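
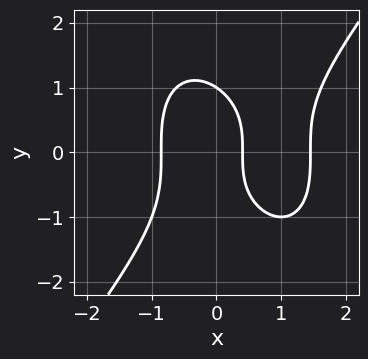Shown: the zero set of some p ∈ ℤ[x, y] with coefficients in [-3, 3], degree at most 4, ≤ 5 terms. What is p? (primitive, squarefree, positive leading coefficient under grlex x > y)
2*x^3 - y^3 - 2*x^2 - 2*x + 1

Degree: the shape is more complex than any degree-2 curve, so deg p = 3.
Observable constraints: one y-axis crossing is at y = 1.
Together with the visible shape, these determine p as stated.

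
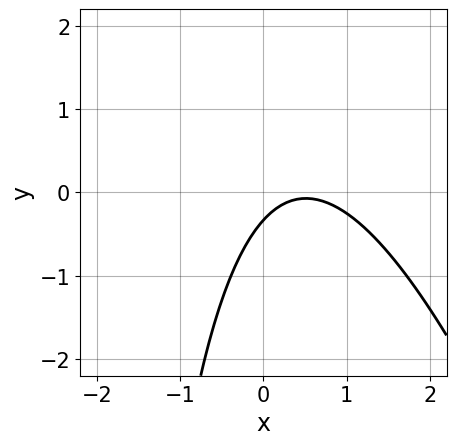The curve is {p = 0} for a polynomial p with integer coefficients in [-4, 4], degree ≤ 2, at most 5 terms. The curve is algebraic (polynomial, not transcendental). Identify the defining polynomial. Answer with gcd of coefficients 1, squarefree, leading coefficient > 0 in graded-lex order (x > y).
3*x^2 + x*y - 3*x + 3*y + 1

First, deg p = 2. A generic line meets the curve in up to 2 points.
Then, reading off the gridlines: the curve avoids every integer x-axis point in the box.
Finally, solving for integer coefficients yields p as stated.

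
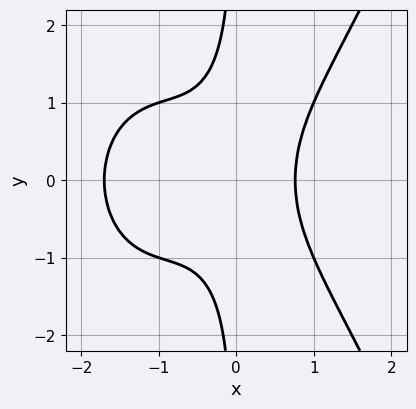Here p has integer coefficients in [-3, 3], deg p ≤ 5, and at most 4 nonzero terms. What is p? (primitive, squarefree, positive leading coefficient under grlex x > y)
2*x^4 + 3*x^3 - 3*x*y^2 - 2

(a) Degree: the shape is more complex than any degree-3 curve, so deg p = 4.
(b) Symmetries: the y ↦ −y reflection is a symmetry, so y appears only in even powers.
(c) Reading off the gridlines: the curve avoids every integer y-axis point in the box.
(d) Assembling these constraints gives the stated polynomial.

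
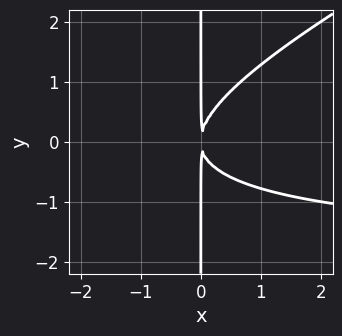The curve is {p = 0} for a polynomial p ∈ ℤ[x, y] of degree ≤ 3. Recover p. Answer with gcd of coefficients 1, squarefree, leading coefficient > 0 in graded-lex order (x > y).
x^2*y - 2*x*y^2 + 2*x^2

(a) deg p = 3. No degree-2 curve has this shape.
(b) Reading off the gridlines: the visible y-axis segment lies entirely on the curve.
(c) Fitting integer coefficients to these (and the overall shape) gives p.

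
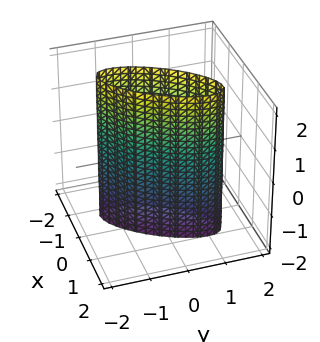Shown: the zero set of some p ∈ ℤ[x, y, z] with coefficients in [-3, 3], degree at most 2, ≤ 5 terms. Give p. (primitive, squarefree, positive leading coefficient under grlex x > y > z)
(a) deg p = 2. No degree-1 surface has this shape.
(b) Against the integer gridlines: the surface avoids every integer z-axis point in the box; among the integer gridlines, it crosses the y-axis at y ∈ {-1, 1}.
(c) Fitting integer coefficients to these (and the overall shape) gives p.

2*x^2 - 2*x*y + y^2 - 1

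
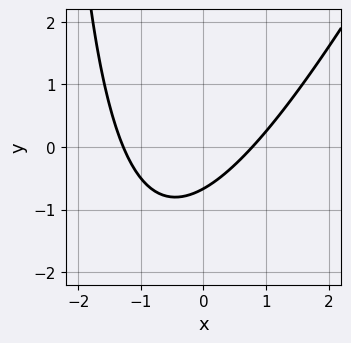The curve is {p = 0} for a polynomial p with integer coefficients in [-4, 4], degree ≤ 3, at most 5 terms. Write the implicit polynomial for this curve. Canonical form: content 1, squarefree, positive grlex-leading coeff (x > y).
The degree is 2 — a generic line meets the curve in up to 2 points.
Solving for integer coefficients yields p as stated.

2*x^2 - x*y + x - 3*y - 2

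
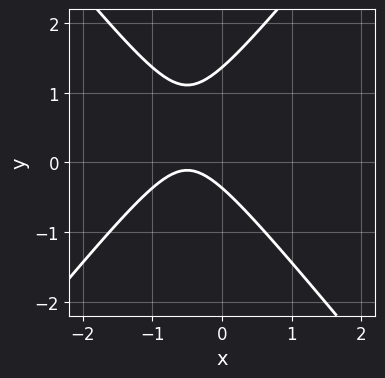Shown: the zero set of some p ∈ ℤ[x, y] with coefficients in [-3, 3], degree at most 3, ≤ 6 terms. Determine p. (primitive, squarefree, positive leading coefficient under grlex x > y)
(a) deg p = 2.
(b) Checking where it meets the axes: no x-intercept at any integer in the box.
(c) Assembling these constraints gives the stated polynomial.

3*x^2 - 2*y^2 + 3*x + 2*y + 1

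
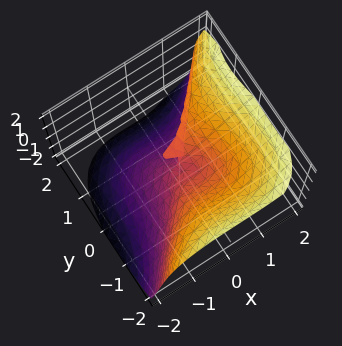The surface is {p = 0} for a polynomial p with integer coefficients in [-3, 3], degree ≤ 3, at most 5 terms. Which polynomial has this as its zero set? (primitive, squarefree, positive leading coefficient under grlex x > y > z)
3*x^3 - x^2*z - 2*y^3 - 2*z^3 + 2*y*z

(a) Degree: no degree-2 surface has this shape, so deg p = 3.
(b) Checking where it meets the axes: one y-axis crossing is at y = 0; one x-axis crossing is at x = 0; one z-axis crossing is at z = 0.
(c) Matching integer coefficients to the picture gives p.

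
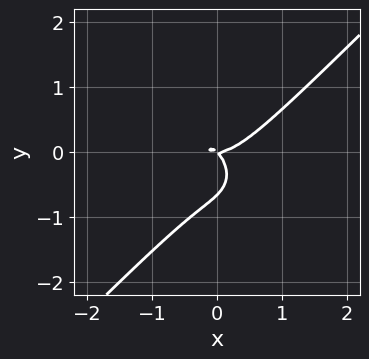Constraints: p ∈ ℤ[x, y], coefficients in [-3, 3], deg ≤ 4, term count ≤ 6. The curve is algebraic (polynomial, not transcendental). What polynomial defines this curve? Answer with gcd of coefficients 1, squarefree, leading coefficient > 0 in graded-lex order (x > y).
1. deg p = 3. The shape is more complex than any degree-2 curve.
2. From the axis intercepts and sections: it crosses the x-axis at the gridline x = 0; it crosses the y-axis at the gridline y = 0.
3. Together with the visible shape, these determine p as stated.

3*x^3 - 3*y^3 - 2*x*y - 2*y^2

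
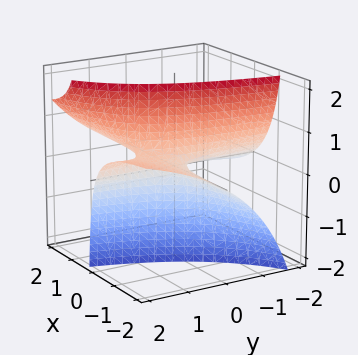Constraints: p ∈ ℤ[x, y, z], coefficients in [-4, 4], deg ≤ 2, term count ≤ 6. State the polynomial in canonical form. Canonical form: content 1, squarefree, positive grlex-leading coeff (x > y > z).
x*y - 2*x*z + y*z - z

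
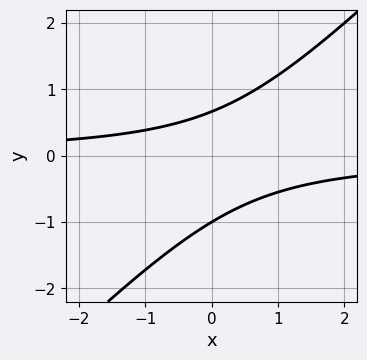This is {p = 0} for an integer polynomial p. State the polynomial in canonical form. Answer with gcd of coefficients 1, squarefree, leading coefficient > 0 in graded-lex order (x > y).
3*x*y - 3*y^2 - y + 2

(a) deg p = 2. No degree-1 curve has this shape.
(b) From the axis intercepts and sections: the curve avoids every integer x-axis point in the box; it meets the y-axis at y = -1 (among the integer gridlines).
(c) Putting this together gives p.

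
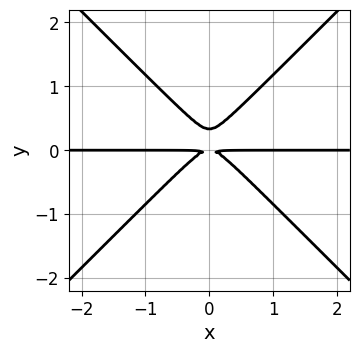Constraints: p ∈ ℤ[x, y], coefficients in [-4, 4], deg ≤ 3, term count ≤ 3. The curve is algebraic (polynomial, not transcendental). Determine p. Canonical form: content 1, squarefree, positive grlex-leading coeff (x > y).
(a) deg p = 3. The shape is more complex than any degree-2 curve.
(b) Symmetries: mirror symmetry x ↦ −x ⇒ only even powers of x.
(c) Checking where it meets the axes: every point of the x-axis in the box is on the curve.
(d) Solving for integer coefficients yields p as stated.

3*x^2*y - 3*y^3 + y^2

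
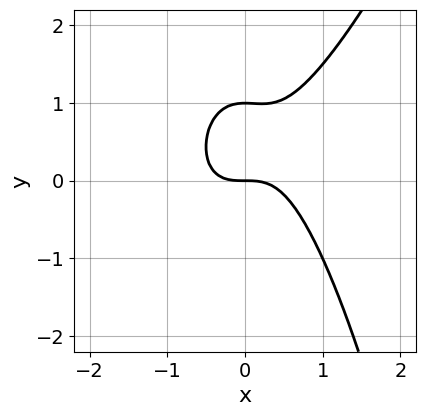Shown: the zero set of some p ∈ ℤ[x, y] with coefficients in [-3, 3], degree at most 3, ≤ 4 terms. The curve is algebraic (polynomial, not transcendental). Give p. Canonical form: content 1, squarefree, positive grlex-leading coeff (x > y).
(a) deg p = 3.
(b) From the visible intercepts: one x-axis crossing is at x = 0; the y-axis gridline crossings are at y ∈ {0, 1}.
(c) Matching integer coefficients to the picture gives p.

3*x^3 - x^2*y - 2*y^2 + 2*y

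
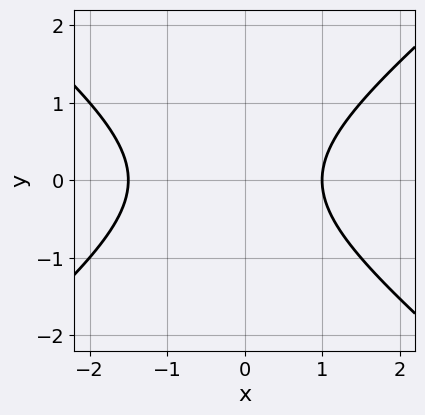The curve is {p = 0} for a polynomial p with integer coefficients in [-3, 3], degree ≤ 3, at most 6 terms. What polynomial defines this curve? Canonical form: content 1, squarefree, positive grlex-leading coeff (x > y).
(a) deg p = 2. A generic line meets the curve in up to 2 points.
(b) Symmetries: the y ↦ −y reflection is a symmetry, so y appears only in even powers.
(c) Reading off the gridlines: one x-axis crossing is at x = 1; the curve avoids every integer y-axis point in the box.
(d) The integer polynomial consistent with all of this is the stated p.

2*x^2 - 3*y^2 + x - 3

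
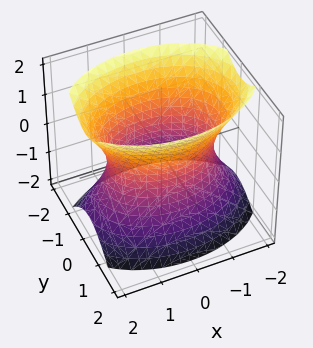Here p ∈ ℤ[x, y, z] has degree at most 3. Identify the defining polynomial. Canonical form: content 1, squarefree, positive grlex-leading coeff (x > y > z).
First, the degree is 2 — one connected sheet with a waist; a quadric.
Next, symmetries: it's symmetric under z → −z, forcing even powers of z; the x ↦ −x reflection is a symmetry, so x appears only in even powers; the y ↦ −y reflection is a symmetry, so y appears only in even powers.
Next, from the axis intercepts and sections: the y-axis gridline crossings are at y ∈ {-1, 1}; no z-intercept at any integer in the box.
Finally, fitting integer coefficients to these (and the overall shape) gives p.

x^2 + 2*y^2 - z^2 - 2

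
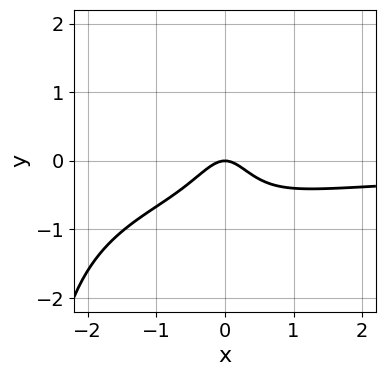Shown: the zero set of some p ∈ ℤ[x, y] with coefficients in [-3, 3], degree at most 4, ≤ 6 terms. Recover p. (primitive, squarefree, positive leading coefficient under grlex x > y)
x^3*y + 3*x^2*y + 2*x^2 + y

First, degree: a generic line meets the curve in up to 4 points, so deg p = 4.
Then, observable constraints: one x-axis crossing is at x = 0; it crosses the y-axis at the gridline y = 0.
Finally, the integer polynomial consistent with all of this is the stated p.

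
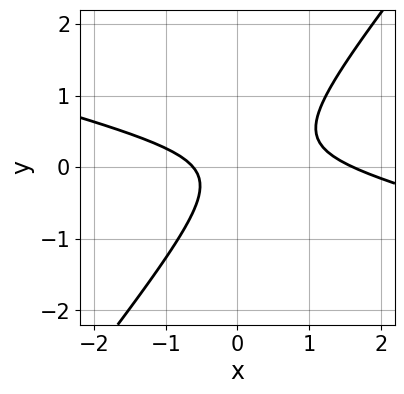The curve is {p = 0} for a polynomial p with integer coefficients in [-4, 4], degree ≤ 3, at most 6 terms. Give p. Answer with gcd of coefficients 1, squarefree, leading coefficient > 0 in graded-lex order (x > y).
1. Degree: no degree-1 curve has this shape, so deg p = 2.
2. From the visible intercepts: the curve avoids every integer y-axis point in the box.
3. Together with the visible shape, these determine p as stated.

x^2 + 3*x*y - 3*y^2 - x - 1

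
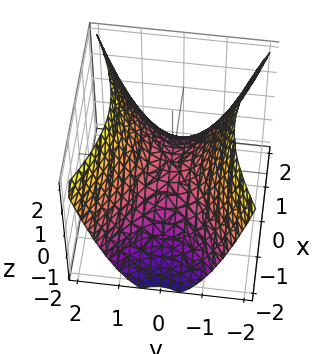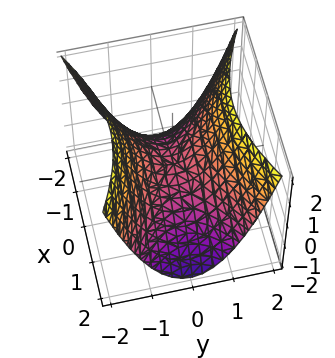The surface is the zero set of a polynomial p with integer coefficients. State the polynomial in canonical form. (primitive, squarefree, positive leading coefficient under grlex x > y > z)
Degree: a hyperbolic paraboloid; a quadric, so deg p = 2.
Symmetries: the y ↦ −y reflection is a symmetry, so y appears only in even powers; it's symmetric under x → −x, forcing even powers of x.
From the axis intercepts and sections: it meets the z-axis at z = 0 (among the integer gridlines); it crosses the x-axis at the gridline x = 0.
Fitting integer coefficients to these (and the overall shape) gives p.

x^2 - 2*y^2 + 2*z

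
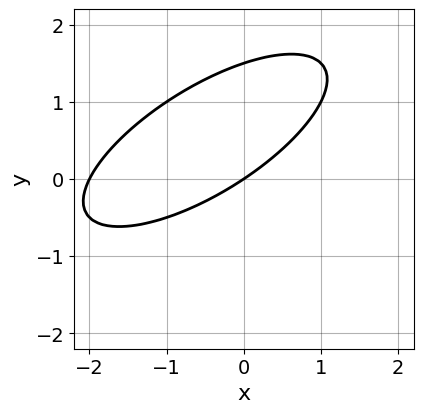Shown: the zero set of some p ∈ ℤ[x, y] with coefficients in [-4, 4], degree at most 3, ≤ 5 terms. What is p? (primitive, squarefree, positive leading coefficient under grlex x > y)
x^2 - 2*x*y + 2*y^2 + 2*x - 3*y

First, the degree is 2 — no degree-1 curve has this shape.
Next, from the visible intercepts: the x-axis gridline crossings are at x ∈ {-2, 0}; it meets the y-axis at y = 0 (among the integer gridlines).
Finally, putting this together gives p.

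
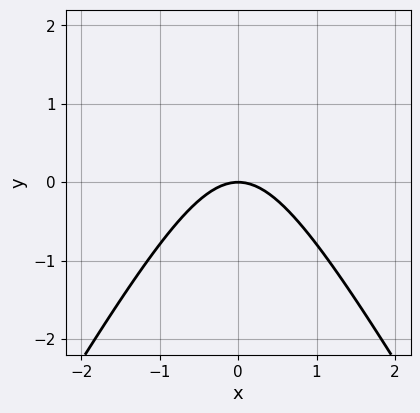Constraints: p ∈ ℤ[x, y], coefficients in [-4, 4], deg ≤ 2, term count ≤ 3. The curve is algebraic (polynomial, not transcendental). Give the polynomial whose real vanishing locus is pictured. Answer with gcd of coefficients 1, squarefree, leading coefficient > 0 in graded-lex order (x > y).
3*x^2 - y^2 + 3*y

(a) Degree: no degree-1 curve has this shape, so deg p = 2.
(b) Symmetries: the x ↦ −x reflection is a symmetry, so x appears only in even powers.
(c) From the axis intercepts and sections: one y-axis crossing is at y = 0; it crosses the x-axis at the gridline x = 0.
(d) These observations pin down the coefficients.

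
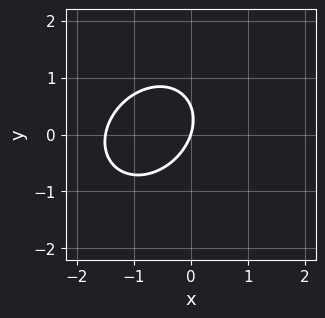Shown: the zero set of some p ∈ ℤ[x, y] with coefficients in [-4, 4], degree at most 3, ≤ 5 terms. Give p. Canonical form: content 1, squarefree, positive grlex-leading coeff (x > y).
2*x^2 - x*y + 2*y^2 + 3*x - y

(a) Degree: no degree-1 curve has this shape, so deg p = 2.
(b) From the axis intercepts and sections: one y-axis crossing is at y = 0; it crosses the x-axis at the gridline x = 0.
(c) These observations pin down the coefficients.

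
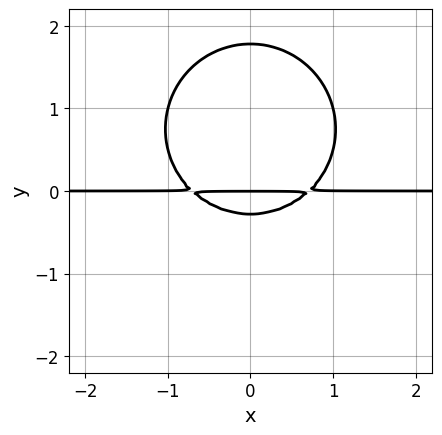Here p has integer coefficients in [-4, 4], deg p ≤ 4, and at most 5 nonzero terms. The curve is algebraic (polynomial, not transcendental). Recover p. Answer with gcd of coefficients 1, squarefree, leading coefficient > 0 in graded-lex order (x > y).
(a) deg p = 3.
(b) Symmetries: it's symmetric under x → −x, forcing even powers of x.
(c) Checking where it meets the axes: it meets the y-axis at y = 0 (among the integer gridlines); the visible x-axis segment lies entirely on the curve.
(d) Putting this together gives p.

2*x^2*y + 2*y^3 - 3*y^2 - y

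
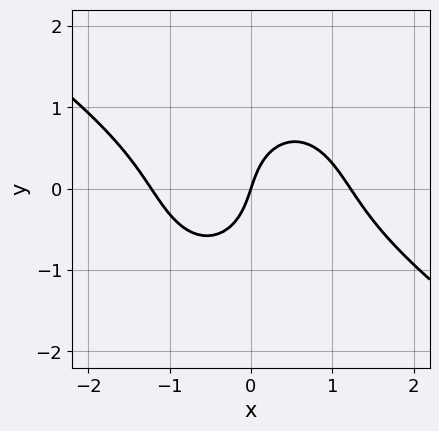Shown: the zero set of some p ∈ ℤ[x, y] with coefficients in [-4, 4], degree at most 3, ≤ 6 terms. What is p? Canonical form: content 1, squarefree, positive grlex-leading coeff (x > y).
2*x^3 + 2*x^2*y + 2*y^3 - 3*x + y

First, degree: the shape is more complex than any degree-2 curve, so deg p = 3.
Then, checking where it meets the axes: it meets the y-axis at y = 0 (among the integer gridlines); it crosses the x-axis at the gridline x = 0.
Finally, solving for integer coefficients yields p as stated.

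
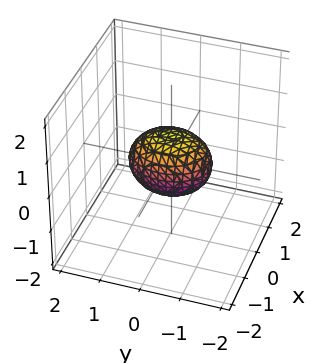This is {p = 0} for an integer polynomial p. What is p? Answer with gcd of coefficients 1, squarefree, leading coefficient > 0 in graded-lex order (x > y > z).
First, deg p = 2. A closed, bounded, convex surface; a quadric.
Then, symmetries: the x ↦ −x reflection is a symmetry, so x appears only in even powers; it's symmetric under y → −y, forcing even powers of y; mirror symmetry z ↦ −z ⇒ only even powers of z.
Next, reading off the gridlines: among the integer gridlines, it crosses the y-axis at y ∈ {-1, 1}.
Finally, matching integer coefficients to the picture gives p.

3*x^2 + 2*y^2 + 3*z^2 - 2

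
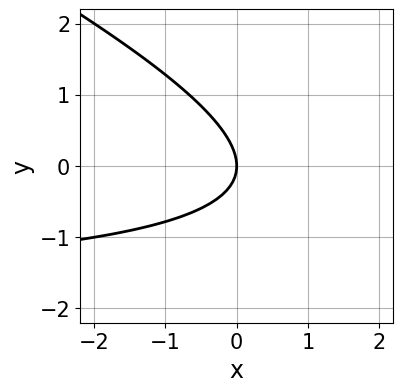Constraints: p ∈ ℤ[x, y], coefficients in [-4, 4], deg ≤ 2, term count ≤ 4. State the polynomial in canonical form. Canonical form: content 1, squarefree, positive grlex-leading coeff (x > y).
(a) The degree is 2 — no degree-1 curve has this shape.
(b) Against the integer gridlines: one x-axis crossing is at x = 0; it meets the y-axis at y = 0 (among the integer gridlines).
(c) The integer polynomial consistent with all of this is the stated p.

x*y + 2*y^2 + 2*x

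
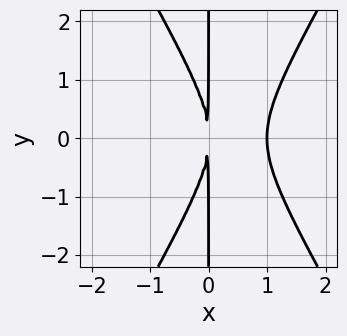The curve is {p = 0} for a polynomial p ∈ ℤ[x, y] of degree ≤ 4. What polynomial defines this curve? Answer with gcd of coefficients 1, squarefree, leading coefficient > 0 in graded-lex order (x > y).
3*x^3 - x*y^2 - 3*x^2

(a) deg p = 3. No degree-2 curve has this shape.
(b) Symmetries: it's symmetric under y → −y, forcing even powers of y.
(c) Reading off the gridlines: every point of the y-axis in the box is on the curve; one x-axis crossing is at x = 1.
(d) Assembling these constraints gives the stated polynomial.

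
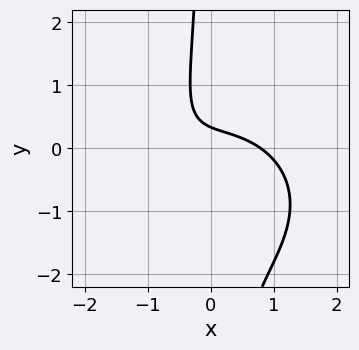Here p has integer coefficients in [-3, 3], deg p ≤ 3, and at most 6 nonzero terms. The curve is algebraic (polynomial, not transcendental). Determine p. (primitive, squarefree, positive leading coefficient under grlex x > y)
Degree: a generic line meets the curve in up to 3 points, so deg p = 3.
Solving for integer coefficients yields p as stated.

2*x^3 + 3*x*y^2 + 3*x*y + 3*y - 1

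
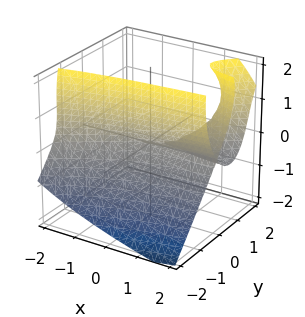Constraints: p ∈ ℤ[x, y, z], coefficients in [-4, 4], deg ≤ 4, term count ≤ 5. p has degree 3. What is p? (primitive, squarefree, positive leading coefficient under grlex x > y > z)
2*x*y^2 - 3*y^3 + 2*y^2*z + z^3 - 3*z^2

(a) Degree: the shape is more complex than any degree-2 surface, so deg p = 3.
(b) From the visible intercepts: one z-axis crossing is at z = 0; one y-axis crossing is at y = 0.
(c) Solving for integer coefficients yields p as stated. Check: (2, 0, 0) on the x-axis lies on the surface, and p(2, 0, 0) = 0. ✓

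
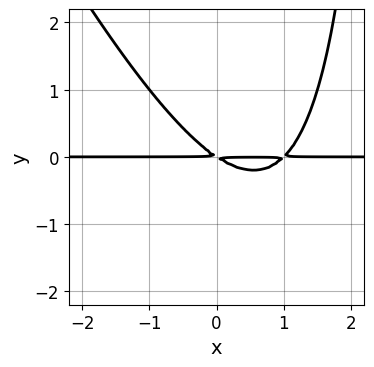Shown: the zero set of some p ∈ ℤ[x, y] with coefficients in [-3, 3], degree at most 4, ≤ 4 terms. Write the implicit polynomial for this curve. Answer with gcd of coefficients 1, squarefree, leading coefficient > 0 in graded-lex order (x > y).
2*x^2*y + x*y^2 - 2*x*y - 3*y^2

(a) Degree: the shape is more complex than any degree-2 curve, so deg p = 3.
(b) Checking where it meets the axes: every point of the x-axis in the box is on the curve.
(c) These observations pin down the coefficients.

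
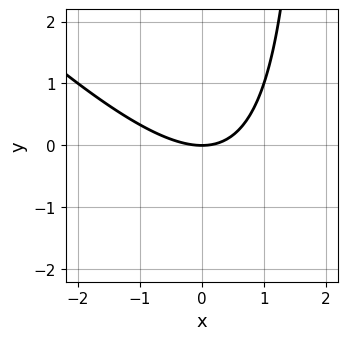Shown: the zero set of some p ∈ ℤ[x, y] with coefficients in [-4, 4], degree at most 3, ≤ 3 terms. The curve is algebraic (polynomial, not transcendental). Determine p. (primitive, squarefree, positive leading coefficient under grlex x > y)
x^2 + x*y - 2*y

First, the degree is 2 — no degree-1 curve has this shape.
Then, from the axis intercepts and sections: it crosses the y-axis at the gridline y = 0; it crosses the x-axis at the gridline x = 0.
Finally, putting this together gives p.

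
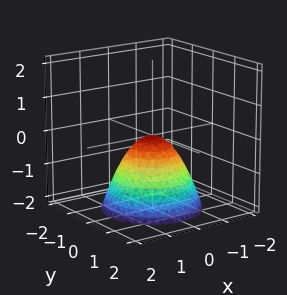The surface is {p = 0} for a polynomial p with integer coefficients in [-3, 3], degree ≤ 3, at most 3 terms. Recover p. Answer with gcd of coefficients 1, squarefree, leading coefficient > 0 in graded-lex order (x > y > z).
Degree: a single bowl opening along one axis; a quadric, so deg p = 2.
Symmetries: the surface is invariant under rotation about z: p = q(x² + y², z).
From the axis intercepts and sections: it crosses the z-axis at the gridline z = 0; a circular section at z = -1 has radius exactly 1; one x-axis crossing is at x = 0.
Fitting integer coefficients to these (and the overall shape) gives p.

x^2 + y^2 + z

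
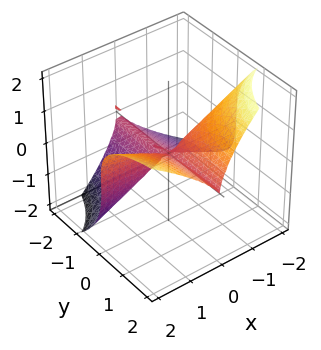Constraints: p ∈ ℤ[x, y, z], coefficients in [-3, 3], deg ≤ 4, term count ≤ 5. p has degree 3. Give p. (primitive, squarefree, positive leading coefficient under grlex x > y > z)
3*x^2*y - 2*x*y*z - 2*z^3

First, deg p = 3. A generic line meets the surface in up to 3 points.
Then, from the axis intercepts and sections: one z-axis crossing is at z = 0; the visible x-axis segment lies entirely on the surface; every point of the y-axis in the box is on the surface.
Finally, matching integer coefficients to the picture gives p.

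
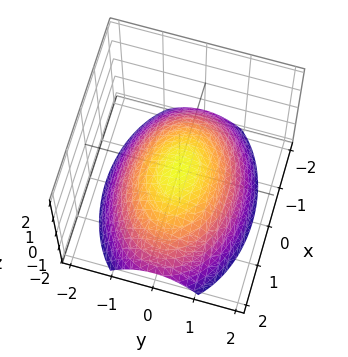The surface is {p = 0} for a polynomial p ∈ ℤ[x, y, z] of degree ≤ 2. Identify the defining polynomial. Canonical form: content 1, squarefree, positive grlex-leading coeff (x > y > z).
(a) The degree is 2 — a single bowl opening along one axis; a quadric.
(b) Symmetries: mirror symmetry y ↦ −y ⇒ only even powers of y; mirror symmetry x ↦ −x ⇒ only even powers of x.
(c) From the axis intercepts and sections: it crosses the z-axis at the gridline z = 0; one y-axis crossing is at y = 0; one x-axis crossing is at x = 0.
(d) Assembling these constraints gives the stated polynomial.

x^2 + 2*y^2 + 3*z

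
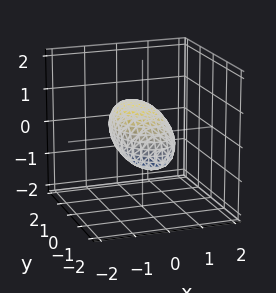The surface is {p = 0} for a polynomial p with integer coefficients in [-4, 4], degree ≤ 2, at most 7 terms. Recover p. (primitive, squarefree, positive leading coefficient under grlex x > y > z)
3*x^2 + x*y + 2*y^2 - 2*y*z + 3*z^2 - 2

The degree is 2 — the shape is more complex than any degree-1 surface.
From the visible intercepts: the y-axis gridline crossings are at y ∈ {-1, 1}.
These observations pin down the coefficients.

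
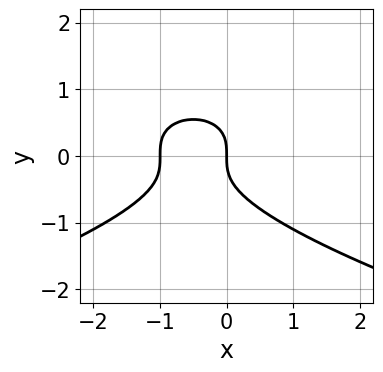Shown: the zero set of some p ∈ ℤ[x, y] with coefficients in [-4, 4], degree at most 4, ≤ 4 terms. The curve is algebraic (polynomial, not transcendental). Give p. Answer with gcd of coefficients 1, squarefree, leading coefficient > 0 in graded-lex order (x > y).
3*y^3 + 2*x^2 + 2*x

deg p = 3.
Checking where it meets the axes: it meets the y-axis at y = 0 (among the integer gridlines); the x-axis gridline crossings are at x ∈ {-1, 0}.
Solving for integer coefficients yields p as stated.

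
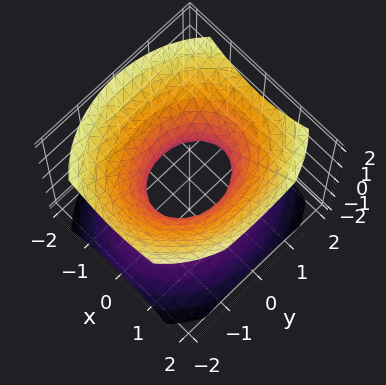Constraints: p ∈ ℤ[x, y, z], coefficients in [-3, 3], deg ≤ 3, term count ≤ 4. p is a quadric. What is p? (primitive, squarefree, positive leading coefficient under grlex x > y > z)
3*x^2 + 2*y^2 - 3*z^2 - 2

First, deg p = 2.
Next, symmetries: it's symmetric under z → −z, forcing even powers of z; mirror symmetry y ↦ −y ⇒ only even powers of y; mirror symmetry x ↦ −x ⇒ only even powers of x.
Then, from the axis intercepts and sections: among the integer gridlines, it crosses the y-axis at y ∈ {-1, 1}; the surface avoids every integer z-axis point in the box.
Finally, putting this together gives p.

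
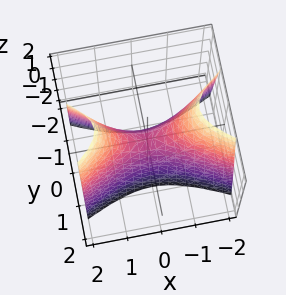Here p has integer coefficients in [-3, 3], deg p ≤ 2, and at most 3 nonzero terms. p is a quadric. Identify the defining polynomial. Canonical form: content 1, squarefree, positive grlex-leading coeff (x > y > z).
x^2 - 3*y^2 - z

1. The degree is 2 — a saddle surface; a quadric.
2. Symmetries: mirror symmetry x ↦ −x ⇒ only even powers of x; the y ↦ −y reflection is a symmetry, so y appears only in even powers.
3. From the visible intercepts: one z-axis crossing is at z = 0; one x-axis crossing is at x = 0.
4. Together with the visible shape, these determine p as stated.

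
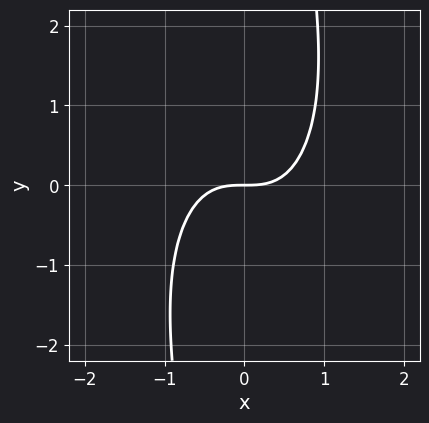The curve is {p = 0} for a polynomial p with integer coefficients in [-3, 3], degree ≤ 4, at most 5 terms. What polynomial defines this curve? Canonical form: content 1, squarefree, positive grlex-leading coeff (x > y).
3*x^3 + x*y^2 - 3*y

(a) The degree is 3 — a generic line meets the curve in up to 3 points.
(b) From the axis intercepts and sections: one y-axis crossing is at y = 0; one x-axis crossing is at x = 0.
(c) Assembling these constraints gives the stated polynomial.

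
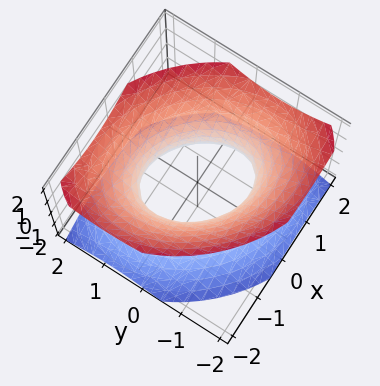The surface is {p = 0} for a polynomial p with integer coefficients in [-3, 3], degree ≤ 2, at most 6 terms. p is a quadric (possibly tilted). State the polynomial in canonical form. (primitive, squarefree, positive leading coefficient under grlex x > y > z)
1. The degree is 2 — no degree-1 surface has this shape.
2. From the visible intercepts: the x-axis gridline crossings are at x ∈ {-1, 1}; no z-intercept at any integer in the box.
3. The integer polynomial consistent with all of this is the stated p.

3*x^2 + 2*x*y + 3*y^2 - 3*z^2 - 3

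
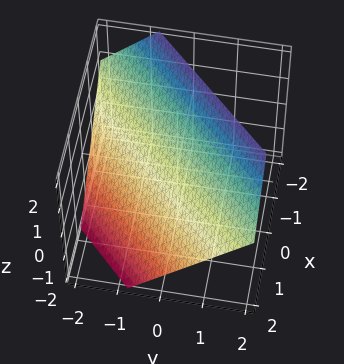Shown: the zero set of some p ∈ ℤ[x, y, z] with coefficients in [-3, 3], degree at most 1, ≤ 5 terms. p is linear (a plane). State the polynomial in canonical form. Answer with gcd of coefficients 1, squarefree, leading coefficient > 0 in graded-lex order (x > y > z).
Degree: every cross-section is a straight line — this is a plane, so deg p = 1.
Matching integer coefficients to the picture gives p.

3*x - 3*y + 3*z - 2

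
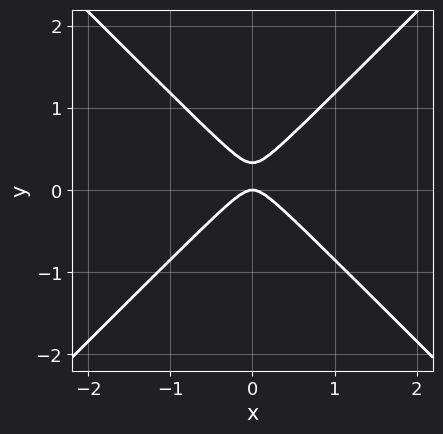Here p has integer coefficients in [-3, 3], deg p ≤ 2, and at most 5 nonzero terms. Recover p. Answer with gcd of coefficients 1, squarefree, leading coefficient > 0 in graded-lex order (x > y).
1. deg p = 2.
2. Symmetries: it's symmetric under x → −x, forcing even powers of x.
3. Reading off the gridlines: it meets the x-axis at x = 0 (among the integer gridlines); it meets the y-axis at y = 0 (among the integer gridlines).
4. Putting this together gives p.

3*x^2 - 3*y^2 + y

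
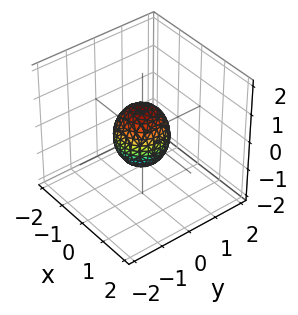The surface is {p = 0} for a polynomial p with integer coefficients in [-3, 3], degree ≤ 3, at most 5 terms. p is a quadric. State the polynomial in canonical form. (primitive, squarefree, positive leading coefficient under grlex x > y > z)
3*x^2 + 3*y^2 + 2*z^2 - 2

First, the degree is 2 — a closed, bounded, convex surface; a quadric.
Next, symmetries: the z ↦ −z reflection is a symmetry, so z appears only in even powers; the surface is invariant under rotation about z: p = q(x² + y², z).
Then, reading off the gridlines: a circular section at z = 0 has radius between 0 and 1; among the integer gridlines, it crosses the z-axis at z ∈ {-1, 1}.
Finally, solving for integer coefficients yields p as stated.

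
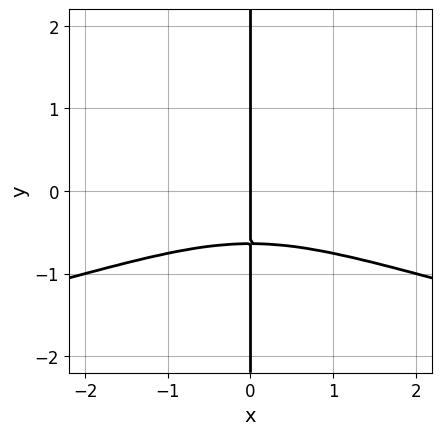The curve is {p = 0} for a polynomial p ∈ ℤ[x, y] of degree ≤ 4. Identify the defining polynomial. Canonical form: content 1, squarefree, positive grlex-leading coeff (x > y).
(a) deg p = 4. A generic line meets the curve in up to 4 points.
(b) Against the integer gridlines: every point of the y-axis in the box is on the curve; it crosses the x-axis at the gridline x = 0.
(c) Matching integer coefficients to the picture gives p.

3*x*y^3 + x^3 - 3*x*y^2 + 2*x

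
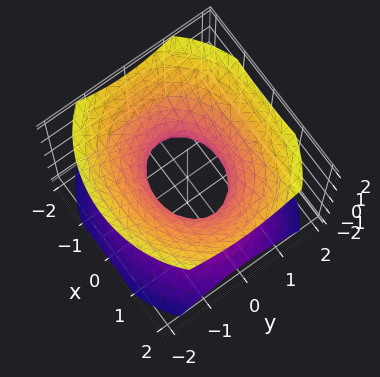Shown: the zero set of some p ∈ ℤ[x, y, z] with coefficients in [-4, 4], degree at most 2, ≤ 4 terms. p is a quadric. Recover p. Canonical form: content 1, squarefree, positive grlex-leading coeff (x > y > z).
(a) The degree is 2 — an hourglass — one-sheet hyperboloid; a quadric.
(b) Symmetries: it's symmetric under z → −z, forcing even powers of z; the y ↦ −y reflection is a symmetry, so y appears only in even powers; mirror symmetry x ↦ −x ⇒ only even powers of x.
(c) From the axis intercepts and sections: it misses every integer gridline on the z-axis; the x-axis gridline crossings are at x ∈ {-1, 1}.
(d) Matching integer coefficients to the picture gives p.

2*x^2 + 3*y^2 - 3*z^2 - 2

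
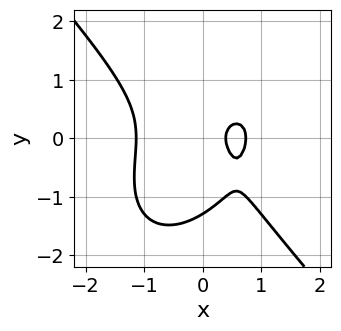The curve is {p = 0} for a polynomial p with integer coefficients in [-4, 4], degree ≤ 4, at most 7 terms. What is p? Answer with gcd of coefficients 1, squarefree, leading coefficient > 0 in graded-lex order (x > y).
3*x^3 + 2*y^3 + 2*y^2 - 3*x + 1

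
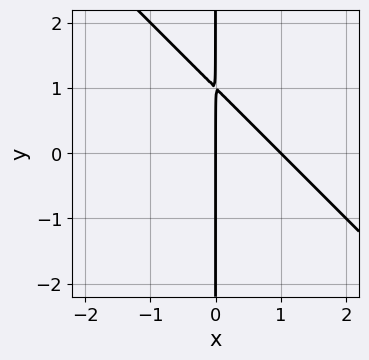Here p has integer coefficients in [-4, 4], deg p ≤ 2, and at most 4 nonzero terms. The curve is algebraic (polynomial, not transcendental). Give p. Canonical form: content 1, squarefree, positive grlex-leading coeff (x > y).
First, deg p = 2.
Next, observable constraints: the x-axis gridline crossings are at x ∈ {0, 1}; the visible y-axis segment lies entirely on the curve.
Finally, these observations pin down the coefficients.

x^2 + x*y - x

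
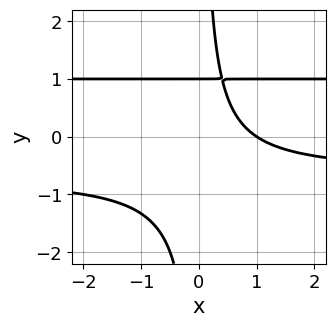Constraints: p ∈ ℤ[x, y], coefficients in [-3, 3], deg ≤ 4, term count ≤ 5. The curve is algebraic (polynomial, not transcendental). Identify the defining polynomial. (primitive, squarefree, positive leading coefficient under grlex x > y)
deg p = 3. The shape is more complex than any degree-2 curve.
Reading off the gridlines: it meets the y-axis at y = 1 (among the integer gridlines); one x-axis crossing is at x = 1.
Assembling these constraints gives the stated polynomial.

3*x*y^2 - x*y - 2*x - 2*y + 2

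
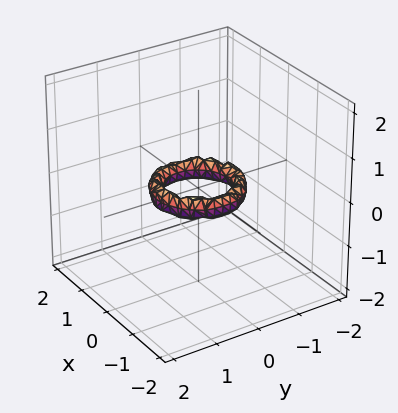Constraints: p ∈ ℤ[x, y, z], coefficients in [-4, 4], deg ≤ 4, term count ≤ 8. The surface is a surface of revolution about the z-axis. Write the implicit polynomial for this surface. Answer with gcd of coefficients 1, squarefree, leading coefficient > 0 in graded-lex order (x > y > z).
1. The degree is 4 — a generic line meets the surface in up to 4 points.
2. Symmetries: the z-axis is an axis of rotation, so x and y enter only as x² + y².
3. From the axis intercepts and sections: no z-intercept at any integer in the box; a circular section at z = 0 has radius between 0 and 1; the y-axis gridline crossings are at y ∈ {-1, 1}.
4. Fitting integer coefficients to these (and the overall shape) gives p. Check: (-1, 0, 0) on the x-axis lies on the surface, and p(-1, 0, 0) = 0. ✓

2*x^4 + 4*x^2*y^2 + 2*y^4 - 3*x^2 - 3*y^2 + 2*z^2 + 1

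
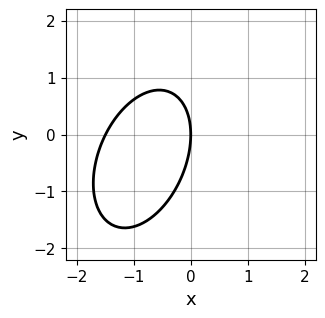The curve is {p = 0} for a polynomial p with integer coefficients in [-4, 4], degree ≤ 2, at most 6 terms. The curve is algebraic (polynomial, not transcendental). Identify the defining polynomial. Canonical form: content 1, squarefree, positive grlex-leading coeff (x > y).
2*x^2 - x*y + y^2 + 3*x

(a) Degree: no degree-1 curve has this shape, so deg p = 2.
(b) Against the integer gridlines: it crosses the x-axis at the gridline x = 0; it meets the y-axis at y = 0 (among the integer gridlines).
(c) Assembling these constraints gives the stated polynomial.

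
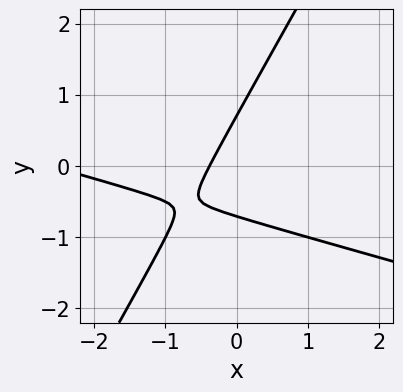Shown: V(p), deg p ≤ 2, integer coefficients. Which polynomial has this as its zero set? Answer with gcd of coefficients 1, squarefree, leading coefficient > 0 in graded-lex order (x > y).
(a) Degree: no degree-1 curve has this shape, so deg p = 2.
(b) Solving for integer coefficients yields p as stated.

x^2 + 3*x*y - 2*y^2 + 3*x + 1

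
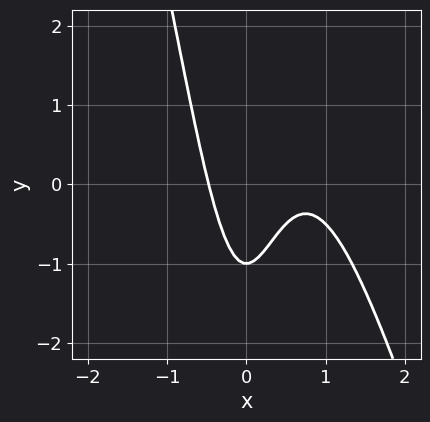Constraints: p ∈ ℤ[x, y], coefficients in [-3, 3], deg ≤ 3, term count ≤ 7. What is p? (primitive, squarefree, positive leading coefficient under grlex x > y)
(a) Degree: no degree-2 curve has this shape, so deg p = 3.
(b) Checking where it meets the axes: one y-axis crossing is at y = -1.
(c) These observations pin down the coefficients.

3*x^3 + x^2*y - 3*x^2 + y + 1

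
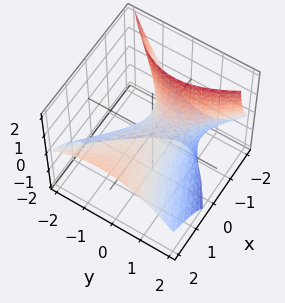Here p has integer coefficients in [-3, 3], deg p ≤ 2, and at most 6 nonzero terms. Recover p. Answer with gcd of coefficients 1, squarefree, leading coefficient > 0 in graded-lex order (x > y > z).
x^2 - x*y - 3*x*z - 2*y^2 - 3*z

1. deg p = 2.
2. Against the integer gridlines: it crosses the z-axis at the gridline z = 0; it crosses the x-axis at the gridline x = 0; one y-axis crossing is at y = 0.
3. Assembling these constraints gives the stated polynomial.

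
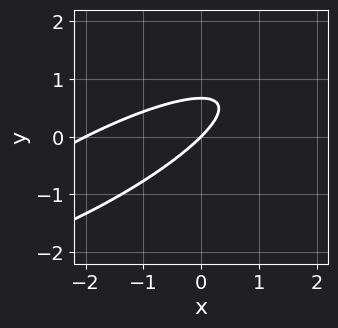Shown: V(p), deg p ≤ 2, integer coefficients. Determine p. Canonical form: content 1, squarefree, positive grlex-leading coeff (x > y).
x^2 - 3*x*y + 3*y^2 + 2*x - 2*y

First, deg p = 2. No degree-1 curve has this shape.
Next, from the visible intercepts: it meets the y-axis at y = 0 (among the integer gridlines); the x-axis gridline crossings are at x ∈ {-2, 0}.
Finally, matching integer coefficients to the picture gives p.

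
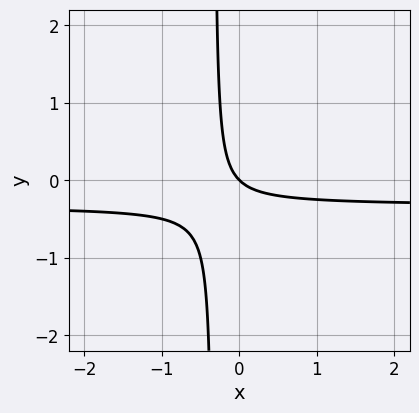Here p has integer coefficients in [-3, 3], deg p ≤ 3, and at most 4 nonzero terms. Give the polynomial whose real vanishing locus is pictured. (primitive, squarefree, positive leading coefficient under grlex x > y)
3*x*y + x + y

1. Degree: the shape is more complex than any degree-1 curve, so deg p = 2.
2. Against the integer gridlines: one x-axis crossing is at x = 0; it crosses the y-axis at the gridline y = 0.
3. Matching integer coefficients to the picture gives p.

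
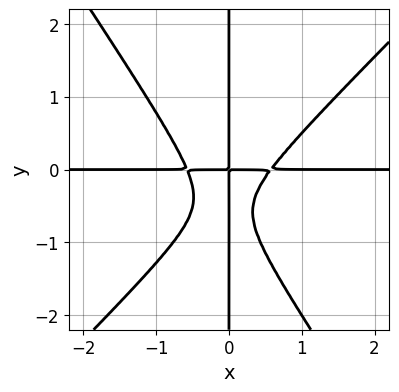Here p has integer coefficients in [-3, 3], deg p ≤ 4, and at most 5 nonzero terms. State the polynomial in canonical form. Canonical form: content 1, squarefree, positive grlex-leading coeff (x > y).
3*x^3*y - x^2*y^2 - 2*x*y^3 - 2*x*y^2 - x*y

deg p = 4. The shape is more complex than any degree-3 curve.
From the visible intercepts: every point of the y-axis in the box is on the curve; every point of the x-axis in the box is on the curve.
These observations pin down the coefficients.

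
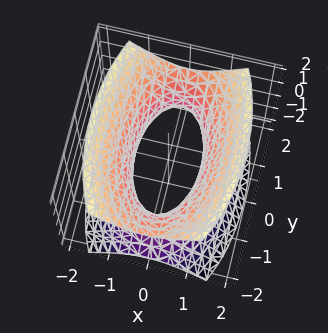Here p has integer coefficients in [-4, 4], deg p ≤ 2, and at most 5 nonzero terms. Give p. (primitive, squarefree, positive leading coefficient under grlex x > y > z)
Degree: an hourglass — one-sheet hyperboloid; a quadric, so deg p = 2.
Symmetries: it's symmetric under y → −y, forcing even powers of y; it's symmetric under x → −x, forcing even powers of x; the z ↦ −z reflection is a symmetry, so z appears only in even powers.
Reading off the gridlines: the surface avoids every integer z-axis point in the box.
Matching integer coefficients to the picture gives p.

3*x^2 + y^2 - 2*z^2 - 2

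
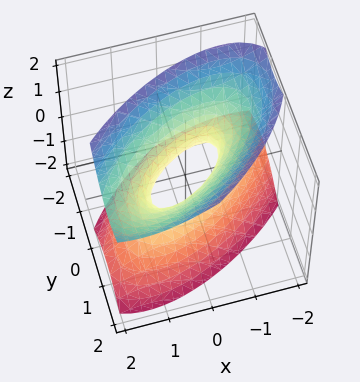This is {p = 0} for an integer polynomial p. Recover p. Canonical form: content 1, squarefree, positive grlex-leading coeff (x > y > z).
1. The degree is 2 — a generic line meets the surface in up to 2 points.
2. Against the integer gridlines: it misses every integer gridline on the z-axis.
3. Assembling these constraints gives the stated polynomial.

2*x^2 - 3*x*y + 3*y^2 - y*z - 2*z^2 - 1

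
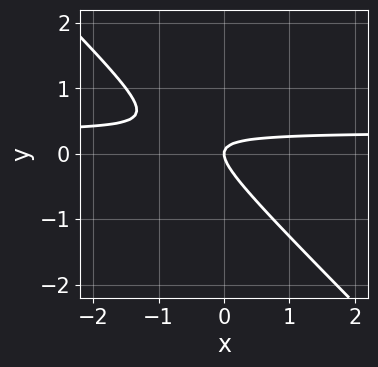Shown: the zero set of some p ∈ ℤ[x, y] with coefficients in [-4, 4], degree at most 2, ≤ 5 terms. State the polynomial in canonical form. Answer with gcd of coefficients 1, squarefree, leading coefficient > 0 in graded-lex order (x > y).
3*x*y + 3*y^2 - x

Degree: the shape is more complex than any degree-1 curve, so deg p = 2.
From the visible intercepts: one y-axis crossing is at y = 0; one x-axis crossing is at x = 0.
The integer polynomial consistent with all of this is the stated p.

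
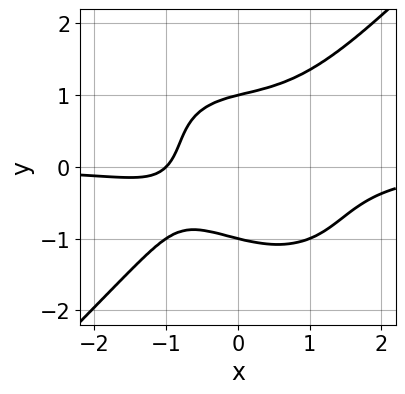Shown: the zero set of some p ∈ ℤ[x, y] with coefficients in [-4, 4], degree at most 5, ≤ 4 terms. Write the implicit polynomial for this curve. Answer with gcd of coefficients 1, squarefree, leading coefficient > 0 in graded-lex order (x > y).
Degree: a generic line meets the curve in up to 4 points, so deg p = 4.
Observable constraints: one x-axis crossing is at x = -1; among the integer gridlines, it crosses the y-axis at y ∈ {-1, 1}.
These observations pin down the coefficients.

x^3*y - y^4 + x + 1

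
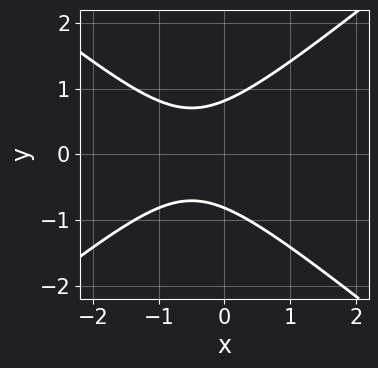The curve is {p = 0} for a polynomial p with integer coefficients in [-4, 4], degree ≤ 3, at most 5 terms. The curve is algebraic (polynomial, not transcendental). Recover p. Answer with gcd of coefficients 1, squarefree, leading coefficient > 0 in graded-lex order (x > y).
2*x^2 - 3*y^2 + 2*x + 2

(a) Degree: a generic line meets the curve in up to 2 points, so deg p = 2.
(b) Symmetries: it's symmetric under y → −y, forcing even powers of y.
(c) From the axis intercepts and sections: the curve avoids every integer x-axis point in the box.
(d) Solving for integer coefficients yields p as stated.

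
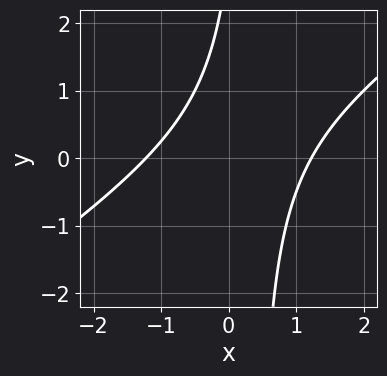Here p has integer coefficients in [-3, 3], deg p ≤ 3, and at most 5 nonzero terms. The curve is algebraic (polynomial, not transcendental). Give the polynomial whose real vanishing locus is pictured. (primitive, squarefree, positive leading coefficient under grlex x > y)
2*x^2 - 3*x*y + y - 3

The degree is 2 — the shape is more complex than any degree-1 curve.
From the axis intercepts and sections: the curve avoids every integer y-axis point in the box.
Putting this together gives p.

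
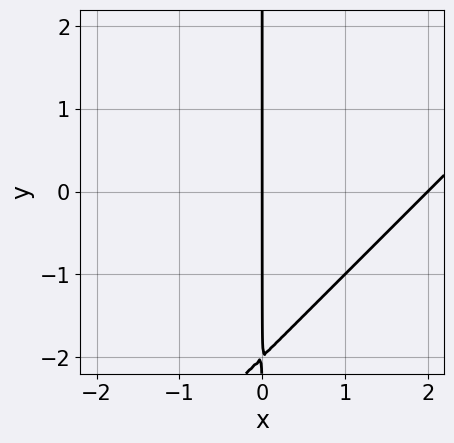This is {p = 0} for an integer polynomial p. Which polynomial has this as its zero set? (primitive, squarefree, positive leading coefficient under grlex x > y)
deg p = 2. The shape is more complex than any degree-1 curve.
From the visible intercepts: among the integer gridlines, it crosses the x-axis at x ∈ {0, 2}; every point of the y-axis in the box is on the curve.
Putting this together gives p.

x^2 - x*y - 2*x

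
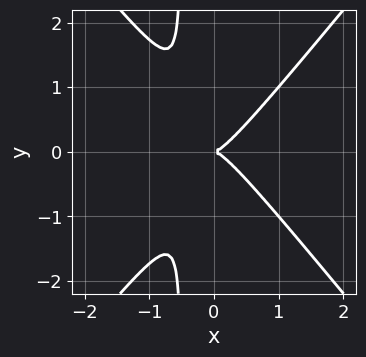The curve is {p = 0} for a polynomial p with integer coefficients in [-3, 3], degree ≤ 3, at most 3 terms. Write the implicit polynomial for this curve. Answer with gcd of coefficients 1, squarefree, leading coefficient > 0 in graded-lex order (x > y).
3*x^3 - 2*x*y^2 - y^2

First, degree: no degree-2 curve has this shape, so deg p = 3.
Next, symmetries: the y ↦ −y reflection is a symmetry, so y appears only in even powers.
Then, from the visible intercepts: it crosses the x-axis at the gridline x = 0; it crosses the y-axis at the gridline y = 0.
Finally, putting this together gives p.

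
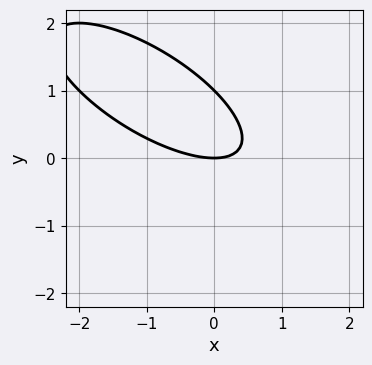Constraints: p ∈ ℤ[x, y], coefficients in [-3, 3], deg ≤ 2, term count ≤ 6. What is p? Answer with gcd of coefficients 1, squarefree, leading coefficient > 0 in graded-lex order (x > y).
Degree: no degree-1 curve has this shape, so deg p = 2.
Checking where it meets the axes: one x-axis crossing is at x = 0; the y-axis gridline crossings are at y ∈ {0, 1}.
Assembling these constraints gives the stated polynomial.

x^2 + 2*x*y + 2*y^2 - 2*y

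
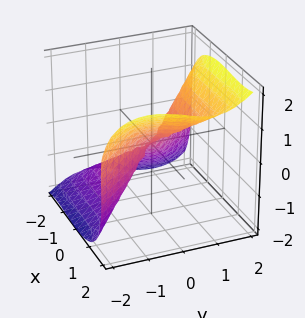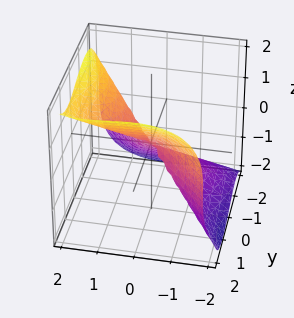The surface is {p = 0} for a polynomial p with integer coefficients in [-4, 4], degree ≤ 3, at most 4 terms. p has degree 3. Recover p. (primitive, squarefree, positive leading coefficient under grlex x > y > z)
1. deg p = 3. The shape is more complex than any degree-2 surface.
2. Against the integer gridlines: it meets the y-axis at y = 0 (among the integer gridlines); it meets the z-axis at z = 0 (among the integer gridlines); one x-axis crossing is at x = 0.
3. Matching integer coefficients to the picture gives p.

2*x^3 - 2*x^2*y + 3*y^3 - 3*z^3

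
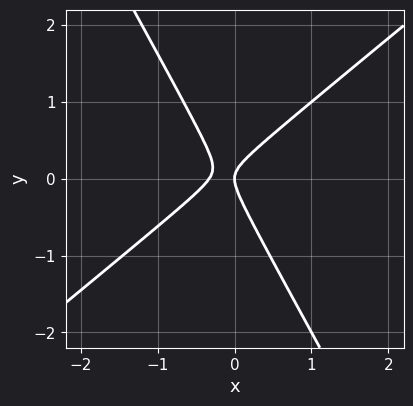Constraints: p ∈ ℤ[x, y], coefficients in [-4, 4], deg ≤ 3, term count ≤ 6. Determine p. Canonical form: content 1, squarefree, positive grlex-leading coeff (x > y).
3*x^2 - 2*x*y - 2*y^2 + x

First, the degree is 2 — a generic line meets the curve in up to 2 points.
Then, against the integer gridlines: it crosses the y-axis at the gridline y = 0; one x-axis crossing is at x = 0.
Finally, putting this together gives p.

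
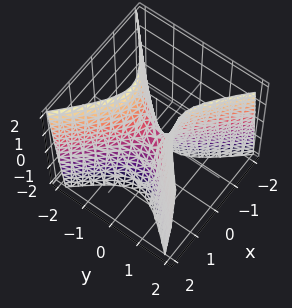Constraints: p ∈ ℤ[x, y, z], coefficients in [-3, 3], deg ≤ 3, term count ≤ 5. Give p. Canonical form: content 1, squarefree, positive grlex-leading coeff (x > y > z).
3*x^2 - 3*y^2 + z

First, degree: a hyperbolic paraboloid; a quadric, so deg p = 2.
Next, symmetries: it's symmetric under y → −y, forcing even powers of y; the x ↦ −x reflection is a symmetry, so x appears only in even powers.
Then, from the axis intercepts and sections: one z-axis crossing is at z = 0; one y-axis crossing is at y = 0; it meets the x-axis at x = 0 (among the integer gridlines).
Finally, matching integer coefficients to the picture gives p.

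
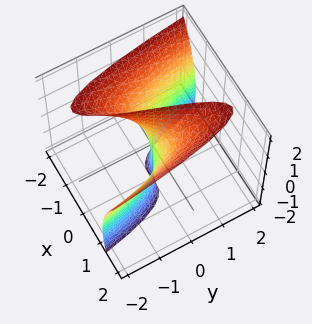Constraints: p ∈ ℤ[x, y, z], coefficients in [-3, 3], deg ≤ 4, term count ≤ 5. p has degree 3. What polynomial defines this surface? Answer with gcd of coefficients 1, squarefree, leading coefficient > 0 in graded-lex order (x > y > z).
The degree is 3 — no degree-2 surface has this shape.
From the visible intercepts: it crosses the x-axis at the gridline x = 0; the visible z-axis segment lies entirely on the surface.
Matching integer coefficients to the picture gives p.

3*x^3 - x*z^2 - 2*x*z + 3*y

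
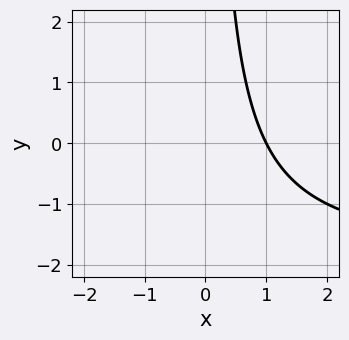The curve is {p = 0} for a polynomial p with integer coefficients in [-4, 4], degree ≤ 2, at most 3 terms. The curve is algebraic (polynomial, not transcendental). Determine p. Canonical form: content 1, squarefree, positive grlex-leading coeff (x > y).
(a) Degree: no degree-1 curve has this shape, so deg p = 2.
(b) From the visible intercepts: one x-axis crossing is at x = 1; it misses every integer gridline on the y-axis.
(c) The integer polynomial consistent with all of this is the stated p.

x*y + 2*x - 2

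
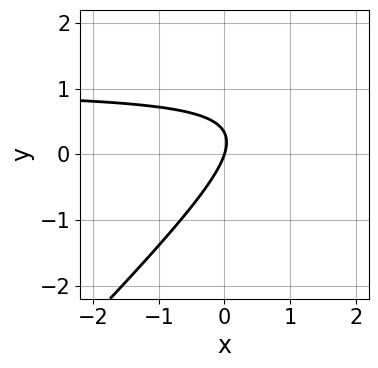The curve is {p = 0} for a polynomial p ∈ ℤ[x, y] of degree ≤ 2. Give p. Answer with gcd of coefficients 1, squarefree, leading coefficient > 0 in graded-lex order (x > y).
1. The degree is 2 — no degree-1 curve has this shape.
2. Reading off the gridlines: it meets the x-axis at x = 0 (among the integer gridlines); one y-axis crossing is at y = 0.
3. Matching integer coefficients to the picture gives p.

3*x*y - 3*y^2 - 3*x + y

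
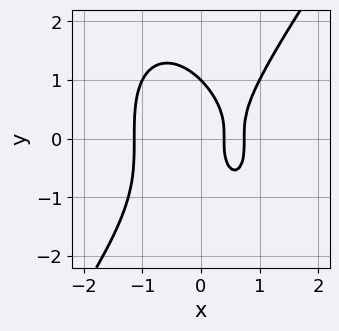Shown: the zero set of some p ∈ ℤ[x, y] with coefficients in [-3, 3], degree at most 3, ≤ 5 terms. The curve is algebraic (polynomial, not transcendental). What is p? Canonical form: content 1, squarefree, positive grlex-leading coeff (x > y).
(a) The degree is 3 — the shape is more complex than any degree-2 curve.
(b) Against the integer gridlines: it meets the y-axis at y = 1 (among the integer gridlines).
(c) These observations pin down the coefficients.

3*x^3 - y^3 - 3*x + 1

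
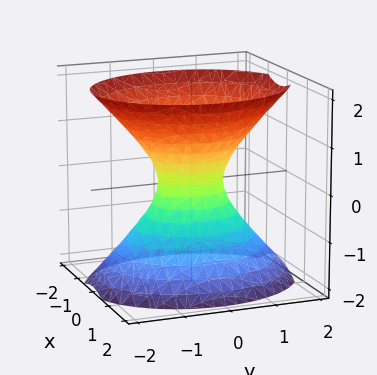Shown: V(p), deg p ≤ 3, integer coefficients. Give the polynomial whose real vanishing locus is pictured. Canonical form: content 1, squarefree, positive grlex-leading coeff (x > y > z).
First, deg p = 2.
Next, symmetries: the z ↦ −z reflection is a symmetry, so z appears only in even powers; mirror symmetry x ↦ −x ⇒ only even powers of x; the y ↦ −y reflection is a symmetry, so y appears only in even powers.
Then, reading off the gridlines: it misses every integer gridline on the z-axis.
Finally, assembling these constraints gives the stated polynomial.

3*x^2 + 2*y^2 - 2*z^2 - 1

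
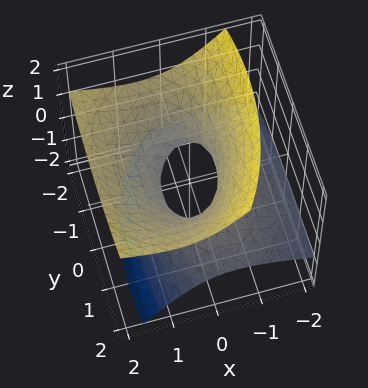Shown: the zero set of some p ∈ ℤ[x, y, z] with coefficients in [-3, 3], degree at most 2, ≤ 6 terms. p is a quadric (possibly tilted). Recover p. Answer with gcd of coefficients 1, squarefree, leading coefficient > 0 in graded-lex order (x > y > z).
2*x^2 - 3*x*z + y^2 + y*z - 3*z^2 - 1

The degree is 2 — no degree-1 surface has this shape.
Reading off the gridlines: the y-axis gridline crossings are at y ∈ {-1, 1}; no z-intercept at any integer in the box.
Putting this together gives p.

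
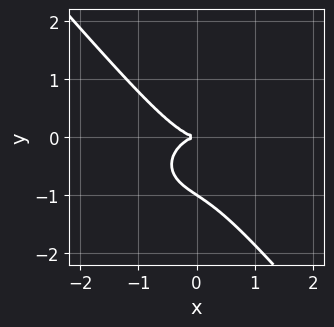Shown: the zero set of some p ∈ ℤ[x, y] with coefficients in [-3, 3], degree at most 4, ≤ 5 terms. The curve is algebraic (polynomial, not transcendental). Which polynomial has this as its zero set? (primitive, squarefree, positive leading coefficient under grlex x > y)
(a) Degree: a generic line meets the curve in up to 3 points, so deg p = 3.
(b) From the axis intercepts and sections: it meets the x-axis at x = 0 (among the integer gridlines); among the integer gridlines, it crosses the y-axis at y ∈ {-1, 0}.
(c) Putting this together gives p.

2*x^3 + 2*x*y^2 + 3*y^3 + 3*y^2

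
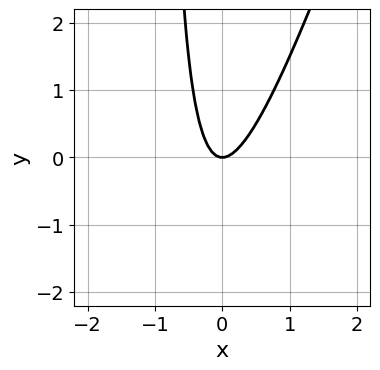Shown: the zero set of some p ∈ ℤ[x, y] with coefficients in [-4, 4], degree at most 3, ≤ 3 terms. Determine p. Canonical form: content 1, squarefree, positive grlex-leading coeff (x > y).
(a) The degree is 2 — no degree-1 curve has this shape.
(b) Against the integer gridlines: it meets the x-axis at x = 0 (among the integer gridlines); it meets the y-axis at y = 0 (among the integer gridlines).
(c) Fitting integer coefficients to these (and the overall shape) gives p.

3*x^2 - x*y - y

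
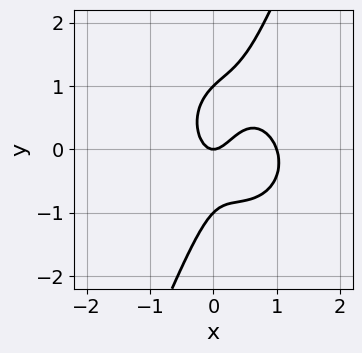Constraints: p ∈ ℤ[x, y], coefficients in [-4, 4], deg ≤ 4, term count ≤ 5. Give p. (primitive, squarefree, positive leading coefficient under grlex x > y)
(a) Degree: a generic line meets the curve in up to 3 points, so deg p = 3.
(b) Reading off the gridlines: the y-axis gridline crossings are at y ∈ {-1, 0, 1}; among the integer gridlines, it crosses the x-axis at x ∈ {0, 1}.
(c) The integer polynomial consistent with all of this is the stated p.

3*x^3 + 2*x*y^2 - y^3 - 3*x^2 + y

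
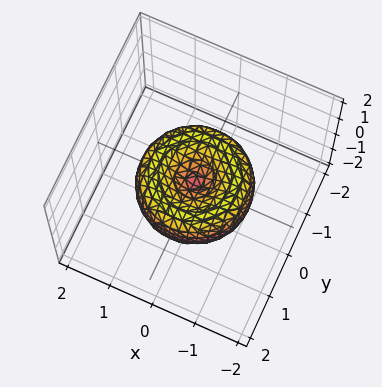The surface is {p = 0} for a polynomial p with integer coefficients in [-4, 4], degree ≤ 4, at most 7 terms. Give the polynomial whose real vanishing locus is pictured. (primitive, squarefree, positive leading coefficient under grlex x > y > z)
(a) The degree is 4 — a generic line meets the surface in up to 4 points.
(b) By symmetry, every cross-section ⟂ z is a circle, so x, y appear only via x² + y².
(c) Against the integer gridlines: it crosses the y-axis at the gridline y = 0; one x-axis crossing is at x = 0; it meets the z-axis at z = 0 (among the integer gridlines).
(d) Fitting integer coefficients to these (and the overall shape) gives p.

2*x^4 + 4*x^2*y^2 + 2*y^4 - 3*x^2 - 3*y^2 + 3*z^2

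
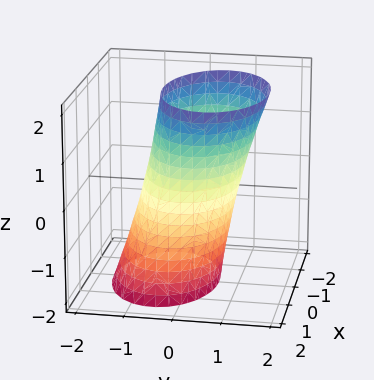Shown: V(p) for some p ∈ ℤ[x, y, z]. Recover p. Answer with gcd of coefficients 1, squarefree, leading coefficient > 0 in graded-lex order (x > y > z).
x^2 + 2*y^2 - y*z - 2

(a) The degree is 2 — the shape is more complex than any degree-1 surface.
(b) Reading off the gridlines: among the integer gridlines, it crosses the y-axis at y ∈ {-1, 1}; it misses every integer gridline on the z-axis.
(c) These observations pin down the coefficients.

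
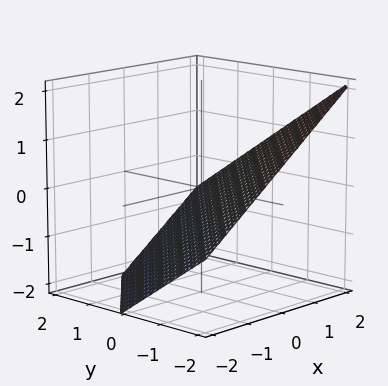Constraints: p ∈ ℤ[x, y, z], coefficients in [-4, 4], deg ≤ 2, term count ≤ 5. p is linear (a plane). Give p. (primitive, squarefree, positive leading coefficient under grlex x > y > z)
2*x - 2*y - 3*z - 2

First, the degree is 1 — every cross-section is a straight line — this is a plane.
Then, against the integer gridlines: it crosses the x-axis at the gridline x = 1; it crosses the y-axis at the gridline y = -1.
Finally, the integer polynomial consistent with all of this is the stated p.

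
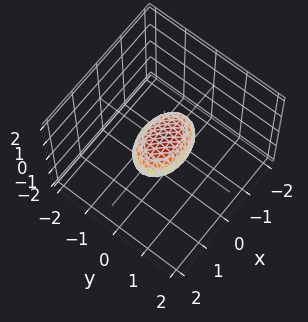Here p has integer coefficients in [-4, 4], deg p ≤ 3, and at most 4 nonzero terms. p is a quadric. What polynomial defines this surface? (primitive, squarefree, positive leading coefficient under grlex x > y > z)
x^2 + 2*y^2 + 3*z^2 - 1

(a) Degree: a closed, bounded, convex surface; a quadric, so deg p = 2.
(b) Symmetries: mirror symmetry z ↦ −z ⇒ only even powers of z; the y ↦ −y reflection is a symmetry, so y appears only in even powers; the x ↦ −x reflection is a symmetry, so x appears only in even powers.
(c) Checking where it meets the axes: the x-axis gridline crossings are at x ∈ {-1, 1}.
(d) Fitting integer coefficients to these (and the overall shape) gives p.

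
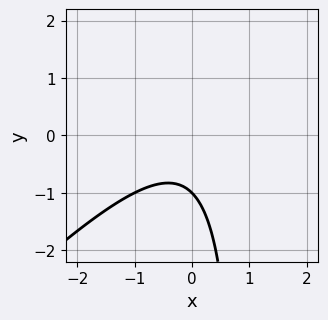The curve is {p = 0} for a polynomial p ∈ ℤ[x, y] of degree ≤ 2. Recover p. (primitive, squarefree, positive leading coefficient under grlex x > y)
x^2 - x*y + y + 1

The degree is 2 — a generic line meets the curve in up to 2 points.
Checking where it meets the axes: it crosses the y-axis at the gridline y = -1; the curve avoids every integer x-axis point in the box.
These observations pin down the coefficients.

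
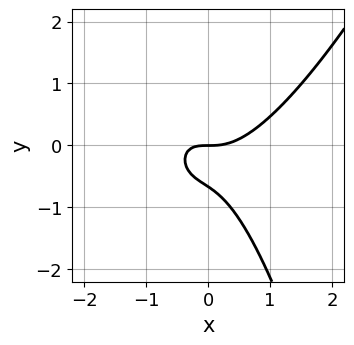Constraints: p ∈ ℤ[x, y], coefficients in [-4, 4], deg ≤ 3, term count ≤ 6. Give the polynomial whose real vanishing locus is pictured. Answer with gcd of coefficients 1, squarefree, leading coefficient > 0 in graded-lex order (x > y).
First, degree: a generic line meets the curve in up to 3 points, so deg p = 3.
Then, against the integer gridlines: it crosses the y-axis at the gridline y = 0; one x-axis crossing is at x = 0.
Finally, matching integer coefficients to the picture gives p.

3*x^3 - x^2*y - 2*x*y - 3*y^2 - 2*y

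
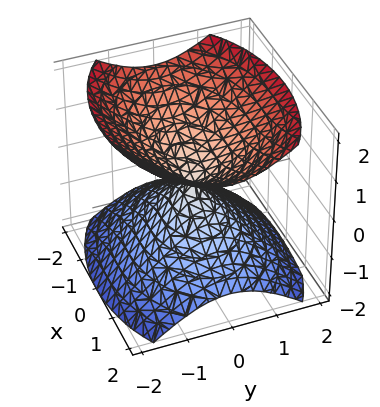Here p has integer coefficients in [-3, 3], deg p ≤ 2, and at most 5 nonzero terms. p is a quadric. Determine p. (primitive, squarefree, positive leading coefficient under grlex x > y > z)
x^2 + 2*y^2 - 2*z^2

There are 2 components. They look like related sheets of one shape, so recover p as a whole.
deg p = 2. A double cone through the origin; a quadric.
Symmetries: it's symmetric under x → −x, forcing even powers of x; it's symmetric under y → −y, forcing even powers of y; the z ↦ −z reflection is a symmetry, so z appears only in even powers.
Checking where it meets the axes: it crosses the y-axis at the gridline y = 0; it crosses the x-axis at the gridline x = 0.
Together with the visible shape, these determine p as stated.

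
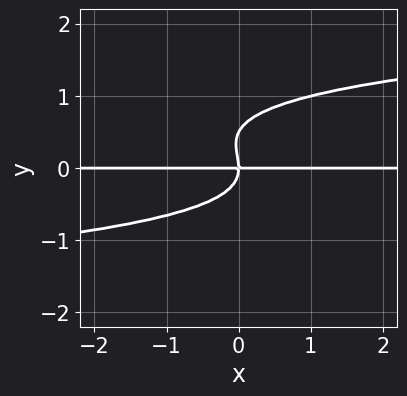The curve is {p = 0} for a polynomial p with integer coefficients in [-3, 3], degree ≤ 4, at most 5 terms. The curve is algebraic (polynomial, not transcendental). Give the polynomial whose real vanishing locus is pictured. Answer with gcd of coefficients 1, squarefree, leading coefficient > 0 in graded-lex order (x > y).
1. The degree is 4 — no degree-3 curve has this shape.
2. From the axis intercepts and sections: it crosses the y-axis at the gridline y = 0; the visible x-axis segment lies entirely on the curve.
3. Together with the visible shape, these determine p as stated.

2*y^4 - y^3 - x*y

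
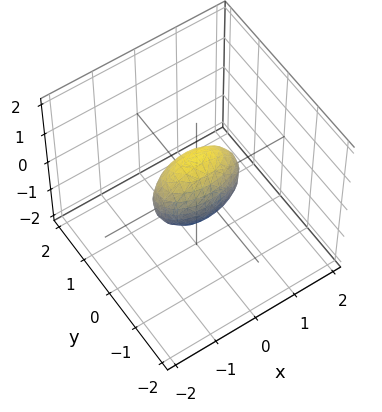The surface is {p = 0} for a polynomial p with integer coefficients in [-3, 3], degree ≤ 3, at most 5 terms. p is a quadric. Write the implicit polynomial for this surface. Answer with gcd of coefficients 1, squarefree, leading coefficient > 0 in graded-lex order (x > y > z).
x^2 + 3*y^2 + z^2 - 1

1. deg p = 2. Bounded and convex; a quadric.
2. Symmetries: the x ↦ −x reflection is a symmetry, so x appears only in even powers; the y ↦ −y reflection is a symmetry, so y appears only in even powers; it's symmetric under z → −z, forcing even powers of z.
3. Observable constraints: the z-axis gridline crossings are at z ∈ {-1, 1}; among the integer gridlines, it crosses the x-axis at x ∈ {-1, 1}.
4. Putting this together gives p.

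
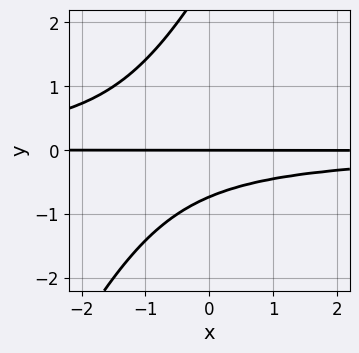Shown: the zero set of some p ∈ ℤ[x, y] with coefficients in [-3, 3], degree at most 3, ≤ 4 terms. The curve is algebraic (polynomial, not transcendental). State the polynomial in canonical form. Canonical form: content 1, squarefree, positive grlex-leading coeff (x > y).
2*x*y^2 - y^3 + 2*y^2 + 2*y

1. Degree: no degree-2 curve has this shape, so deg p = 3.
2. Observable constraints: every point of the x-axis in the box is on the curve; one y-axis crossing is at y = 0.
3. Assembling these constraints gives the stated polynomial.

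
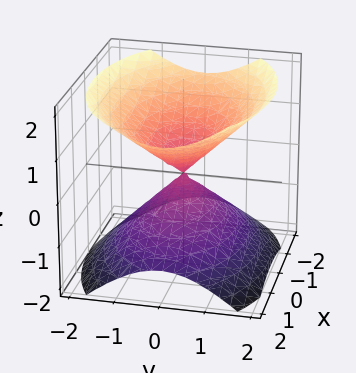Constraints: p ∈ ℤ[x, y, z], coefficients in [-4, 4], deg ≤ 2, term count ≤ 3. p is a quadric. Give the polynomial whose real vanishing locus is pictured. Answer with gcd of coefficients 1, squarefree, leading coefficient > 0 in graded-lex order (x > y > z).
1. The picture has 2 separate pieces. Treating them together as one polynomial.
2. The degree is 2 — two nappes meeting at a single point; a quadric.
3. Symmetries: it's symmetric under x → −x, forcing even powers of x; mirror symmetry z ↦ −z ⇒ only even powers of z; it's symmetric under y → −y, forcing even powers of y.
4. From the axis intercepts and sections: it meets the x-axis at x = 0 (among the integer gridlines); it crosses the y-axis at the gridline y = 0.
5. Solving for integer coefficients yields p as stated.

x^2 + 2*y^2 - 2*z^2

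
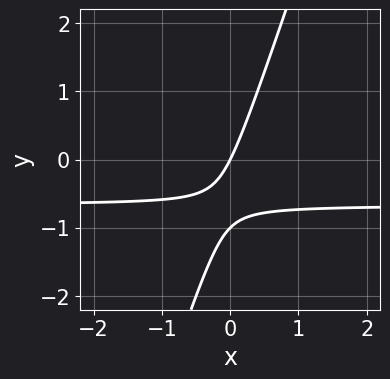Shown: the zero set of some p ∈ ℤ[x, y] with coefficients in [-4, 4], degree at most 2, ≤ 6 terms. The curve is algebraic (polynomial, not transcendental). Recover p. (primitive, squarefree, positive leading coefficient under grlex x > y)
First, the degree is 2 — no degree-1 curve has this shape.
Next, checking where it meets the axes: it meets the x-axis at x = 0 (among the integer gridlines); the y-axis gridline crossings are at y ∈ {-1, 0}.
Finally, these observations pin down the coefficients.

3*x*y - y^2 + 2*x - y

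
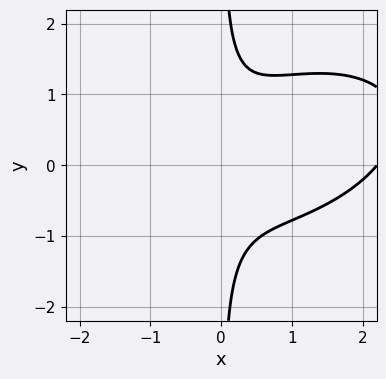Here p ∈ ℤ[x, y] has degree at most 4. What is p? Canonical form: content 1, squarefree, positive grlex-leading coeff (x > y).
x^3 - x^2*y + 2*x*y^2 - 2*x^2 - 1

1. deg p = 3.
2. From the axis intercepts and sections: no x-intercept at any integer in the box; it misses every integer gridline on the y-axis.
3. Solving for integer coefficients yields p as stated.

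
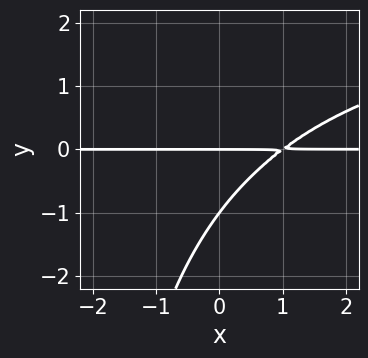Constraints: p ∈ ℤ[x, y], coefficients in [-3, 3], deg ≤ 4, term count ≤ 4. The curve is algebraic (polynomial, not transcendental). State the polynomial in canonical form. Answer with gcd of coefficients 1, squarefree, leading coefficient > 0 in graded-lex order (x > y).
x*y^2 - 3*x*y + 3*y^2 + 3*y

The degree is 3 — no degree-2 curve has this shape.
Observable constraints: among the integer gridlines, it crosses the y-axis at y ∈ {-1, 0}; every point of the x-axis in the box is on the curve.
Solving for integer coefficients yields p as stated.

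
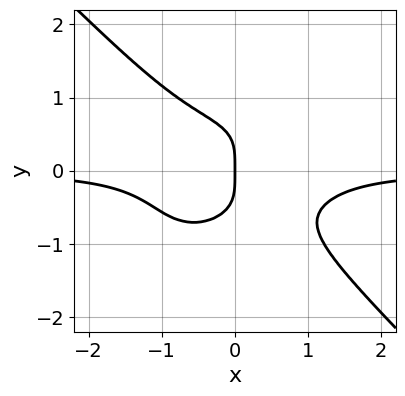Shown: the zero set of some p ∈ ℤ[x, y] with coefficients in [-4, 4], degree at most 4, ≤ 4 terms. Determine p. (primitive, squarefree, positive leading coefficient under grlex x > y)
First, degree: a generic line meets the curve in up to 4 points, so deg p = 4.
Next, checking where it meets the axes: one x-axis crossing is at x = 0; it crosses the y-axis at the gridline y = 0.
Finally, putting this together gives p.

3*x^3*y + 3*y^4 + 2*x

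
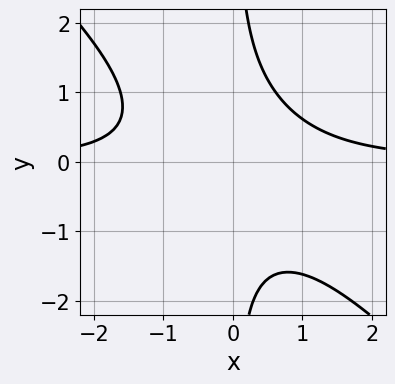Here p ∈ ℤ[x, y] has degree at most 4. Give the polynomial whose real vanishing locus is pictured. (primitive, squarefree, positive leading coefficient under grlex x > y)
1. deg p = 3. No degree-2 curve has this shape.
2. Observable constraints: it misses every integer gridline on the x-axis; the curve avoids every integer y-axis point in the box.
3. Fitting integer coefficients to these (and the overall shape) gives p.

x^2*y + x*y^2 - 1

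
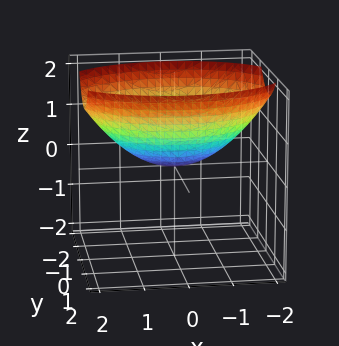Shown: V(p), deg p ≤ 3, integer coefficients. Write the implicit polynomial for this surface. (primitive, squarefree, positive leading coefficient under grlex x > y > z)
x^2 + 2*y^2 - 3*z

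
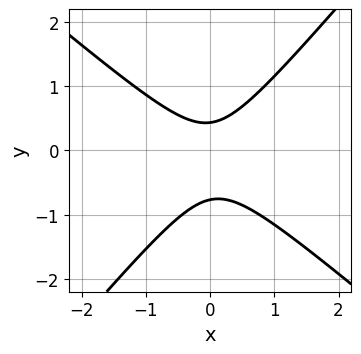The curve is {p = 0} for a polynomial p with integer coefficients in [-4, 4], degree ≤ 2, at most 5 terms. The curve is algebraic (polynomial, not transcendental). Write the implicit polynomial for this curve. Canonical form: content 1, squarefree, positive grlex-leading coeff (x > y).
3*x^2 + x*y - 3*y^2 - y + 1

(a) The degree is 2 — the shape is more complex than any degree-1 curve.
(b) Checking where it meets the axes: the curve avoids every integer x-axis point in the box.
(c) Together with the visible shape, these determine p as stated.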